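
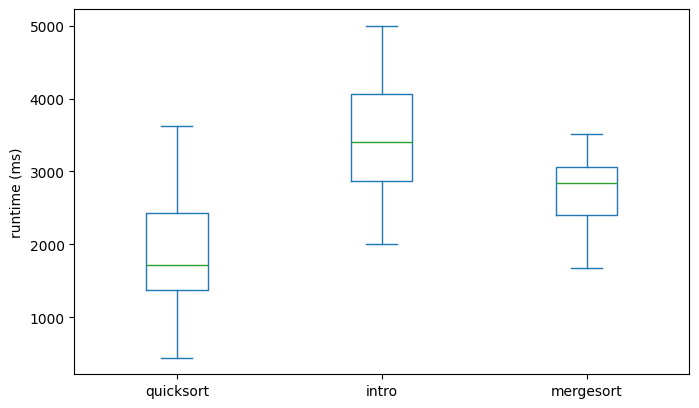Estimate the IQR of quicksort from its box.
≈ 1000

Q3 ≈ 2400, Q1 ≈ 1400; IQR ≈ 1000.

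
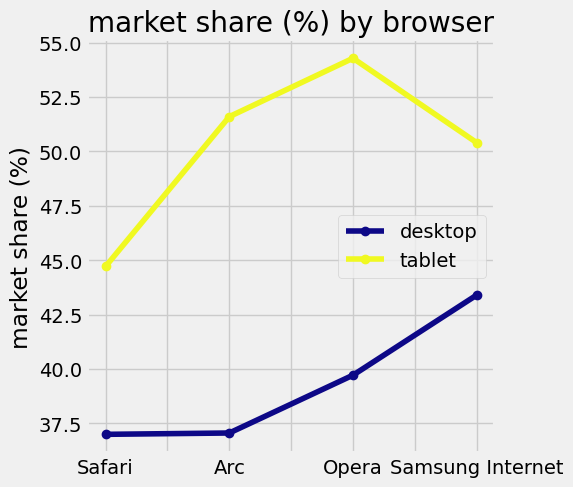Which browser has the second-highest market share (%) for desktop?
Opera

Top 3 for desktop: Samsung Internet ≈ 44, Opera ≈ 40, Arc ≈ 38.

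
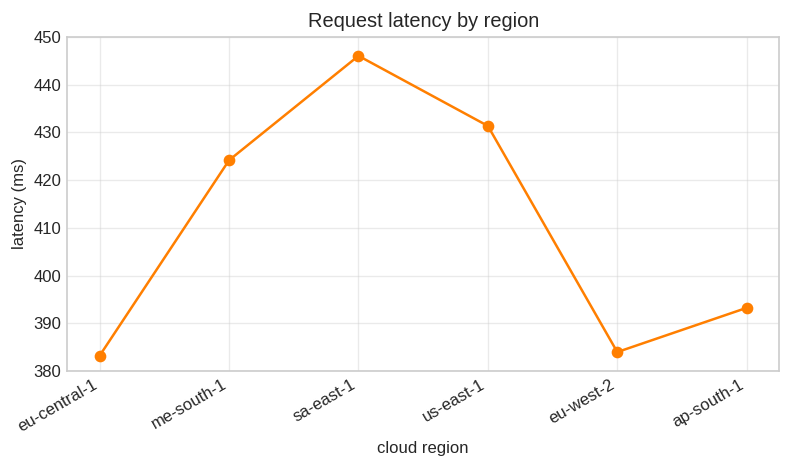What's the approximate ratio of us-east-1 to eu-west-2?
us-east-1 ≈ 430, eu-west-2 ≈ 380; 430/380 ≈ 1.13.

≈ 1.13×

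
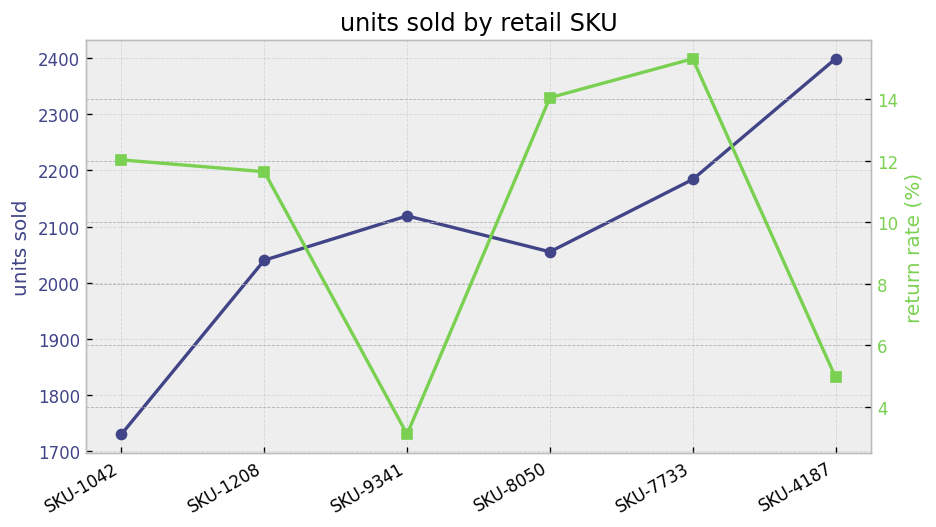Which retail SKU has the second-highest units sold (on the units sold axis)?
Top 3 (on the units sold axis): SKU-4187 ≈ 2400, SKU-7733 ≈ 2200, SKU-9341 ≈ 2100.

SKU-7733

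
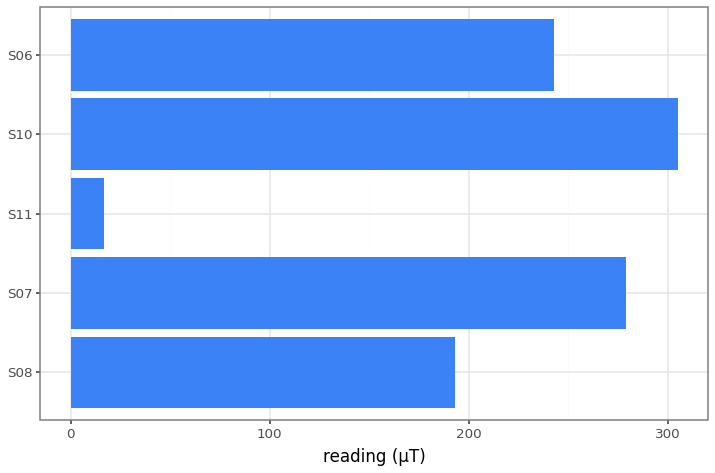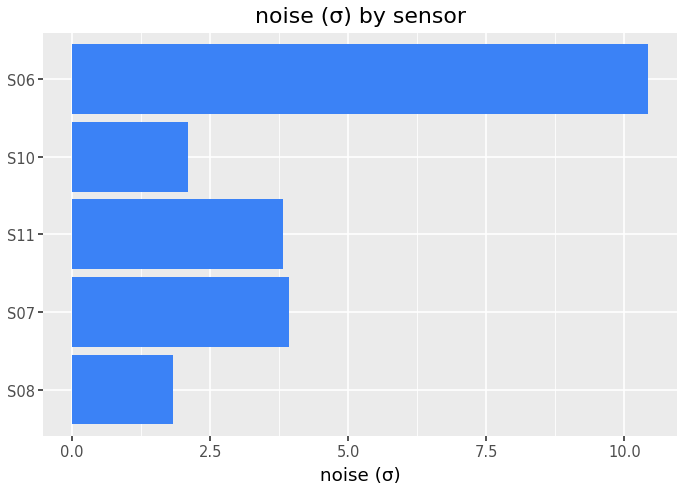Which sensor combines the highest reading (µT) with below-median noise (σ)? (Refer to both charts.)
S10

Chart 2 median noise (σ) ≈ 4; below-median sensors: S08, S10. Among those, S10 has the highest reading (µT) (≈ 300).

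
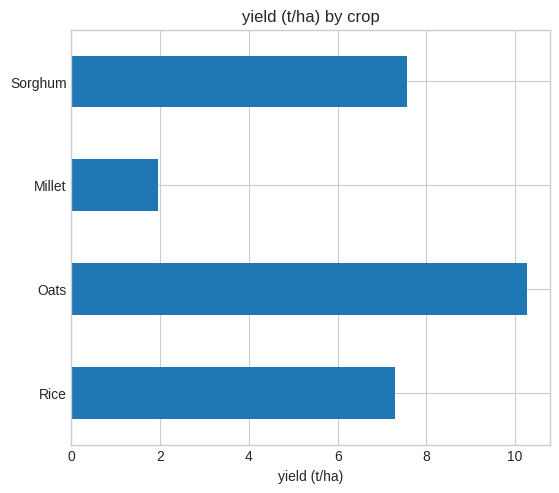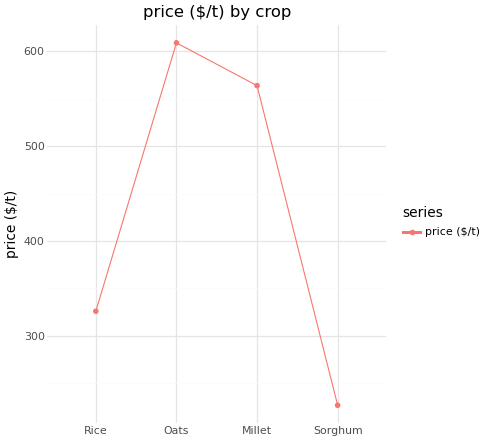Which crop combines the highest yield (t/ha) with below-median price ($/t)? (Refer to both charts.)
Sorghum

Chart 2 median price ($/t) ≈ 400; below-median crops: Rice, Sorghum. Among those, Sorghum has the highest yield (t/ha) (≈ 8).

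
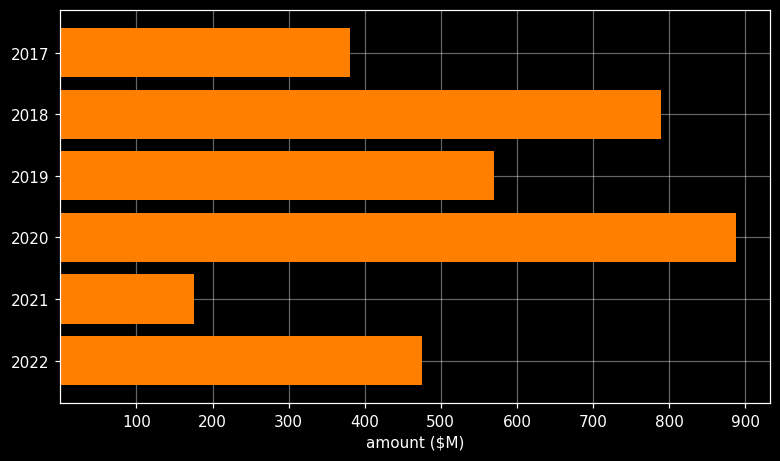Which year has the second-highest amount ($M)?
Top 3: 2020 ≈ 900, 2018 ≈ 800, 2019 ≈ 600.

2018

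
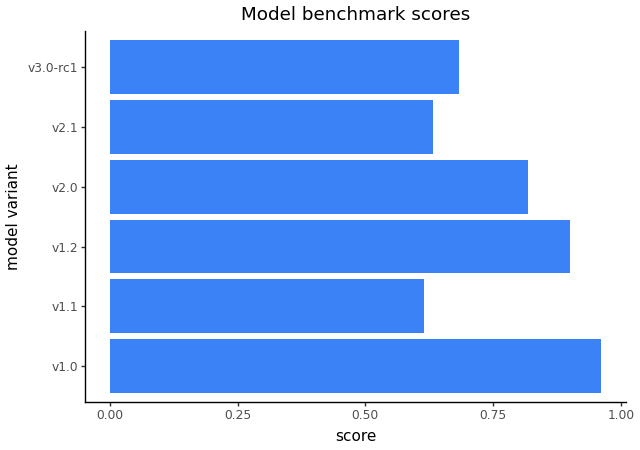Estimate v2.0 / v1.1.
v2.0 ≈ 0.8, v1.1 ≈ 0.6; 0.8/0.6 ≈ 1.33.

≈ 1.33×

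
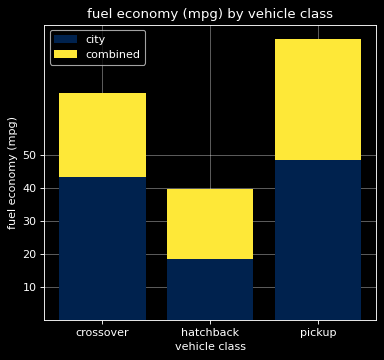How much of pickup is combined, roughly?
≈ 40

combined top ≈ 90, bottom ≈ 50; segment ≈ 40.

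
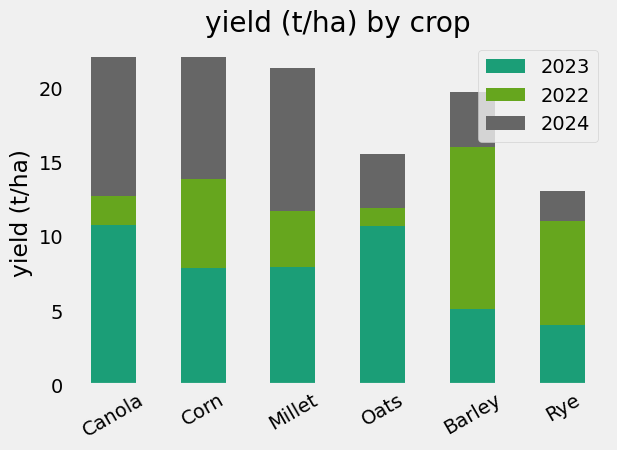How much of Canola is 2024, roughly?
2024 top ≈ 22, bottom ≈ 12; segment ≈ 10.

≈ 10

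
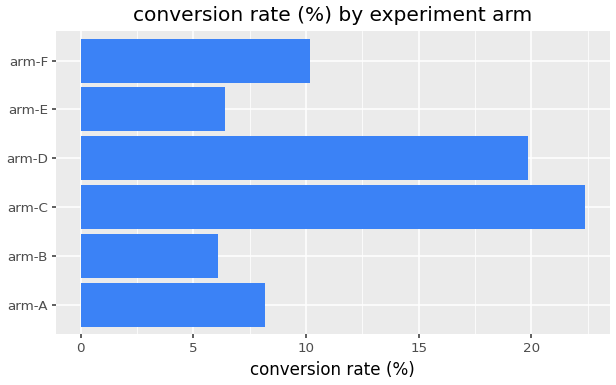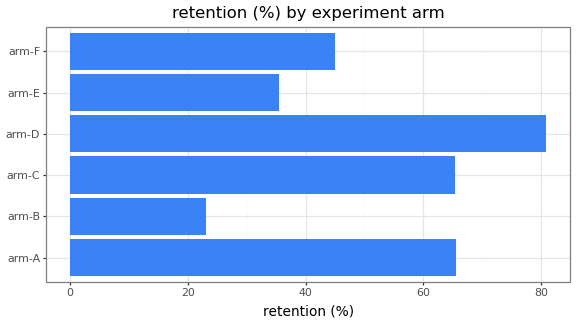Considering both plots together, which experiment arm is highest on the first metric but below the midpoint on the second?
Chart 2 median retention (%) ≈ 60; below-median experiment arms: arm-B, arm-E, arm-F. Among those, arm-F has the highest conversion rate (%) (≈ 10).

arm-F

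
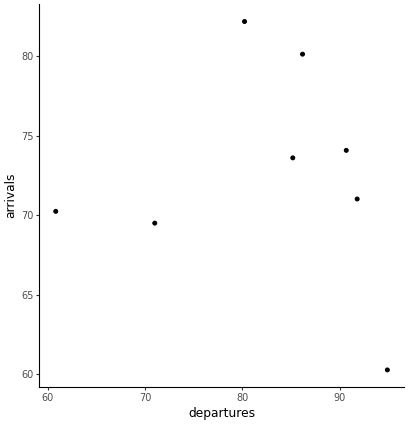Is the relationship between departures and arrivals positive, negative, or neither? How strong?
no clear correlation

Points are roughly uncorrelated; weak (|r| ≈ 0.1).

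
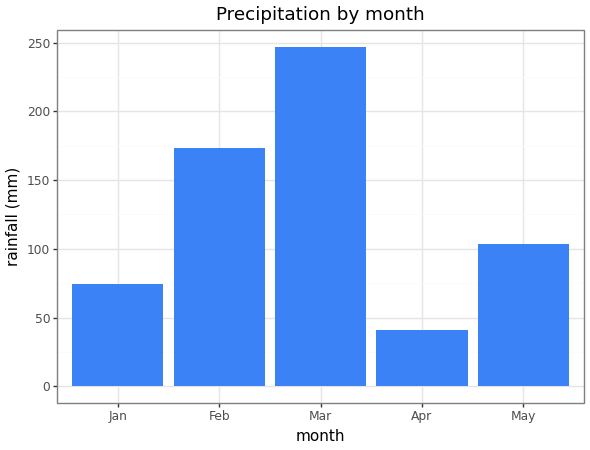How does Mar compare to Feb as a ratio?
Mar ≈ 250, Feb ≈ 175; 250/175 ≈ 1.43.

≈ 1.43×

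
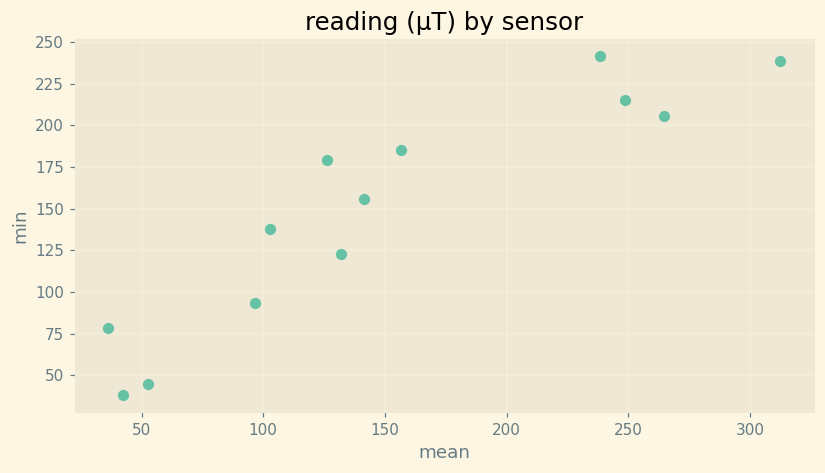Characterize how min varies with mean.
Points are positively correlated; strong (|r| ≈ 0.9).

positive, strong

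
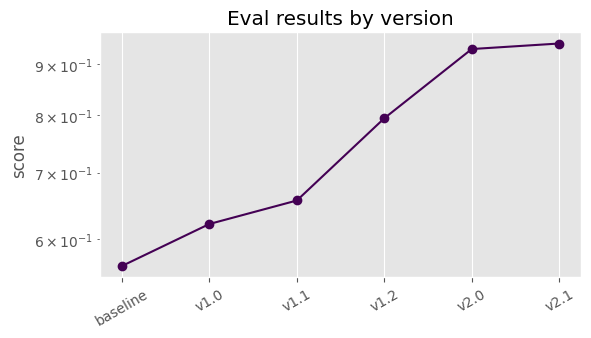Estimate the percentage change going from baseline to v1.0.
≈ +9.1%

baseline ≈ 0.55, v1.0 ≈ 0.60; (0.60 − 0.55) / 0.55 ≈ +9.1%.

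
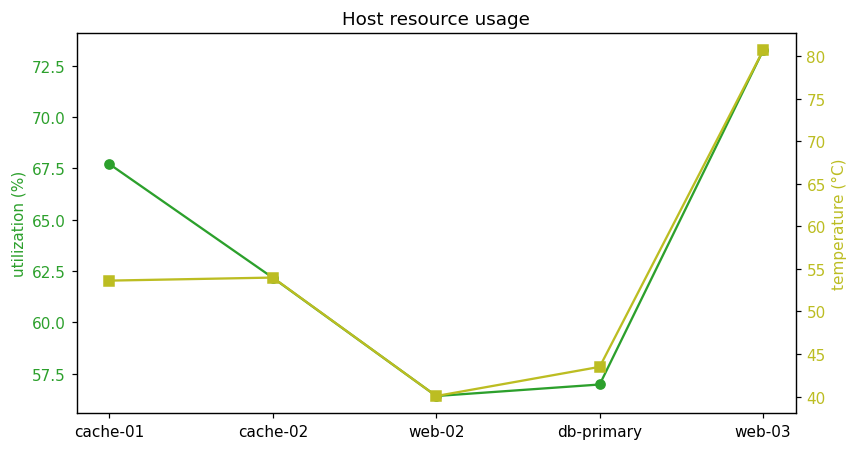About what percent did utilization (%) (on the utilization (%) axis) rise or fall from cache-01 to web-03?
≈ +8.8%

cache-01 ≈ 68, web-03 ≈ 74; (74 − 68) / 68 ≈ +8.8%.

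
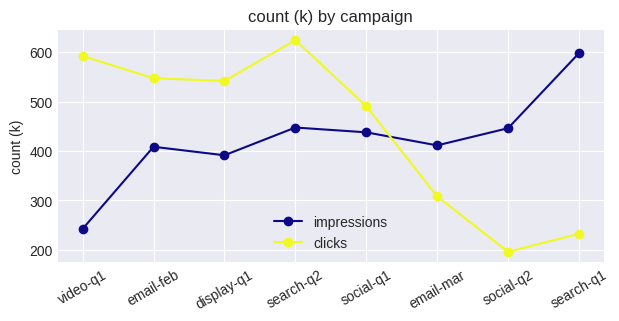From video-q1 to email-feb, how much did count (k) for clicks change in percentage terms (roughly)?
video-q1 ≈ 600, email-feb ≈ 550; (550 − 600) / 600 ≈ -8.3%.

≈ -8.3%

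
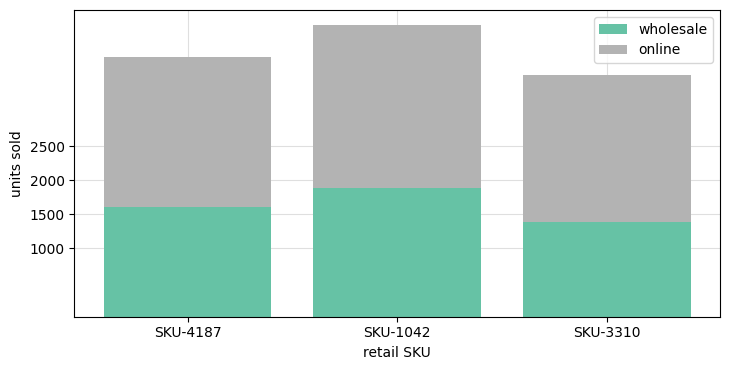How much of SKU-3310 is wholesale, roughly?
wholesale top ≈ 1500, bottom ≈ 0; segment ≈ 1500.

≈ 1500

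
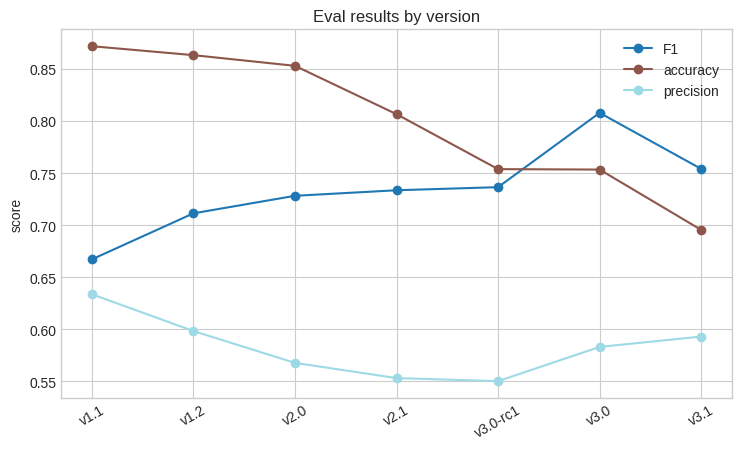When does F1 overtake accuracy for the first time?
v3.0-rc1: F1 ≈ 0.75 vs accuracy ≈ 0.75 (not yet); v3.0: F1 ≈ 0.80 vs accuracy ≈ 0.75 (first crossover).

v3.0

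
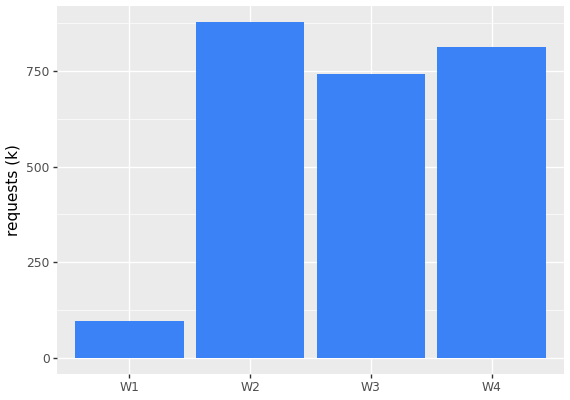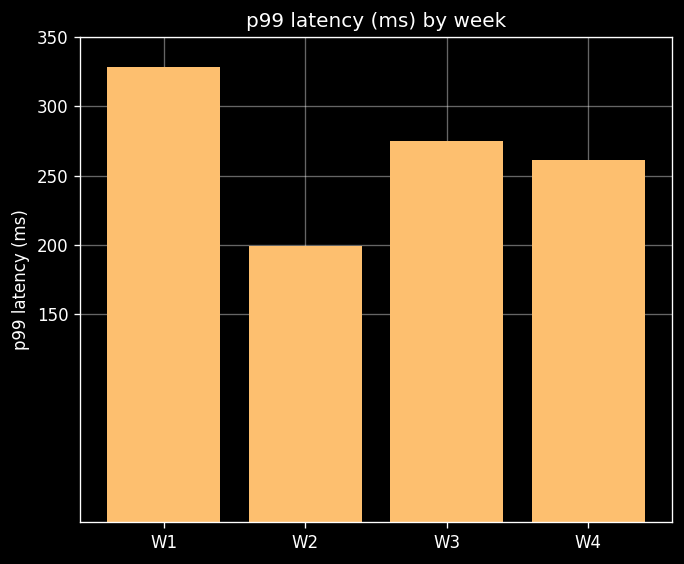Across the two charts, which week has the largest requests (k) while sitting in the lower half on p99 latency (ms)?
W2

Chart 2 median p99 latency (ms) ≈ 250; below-median weeks: W2, W4. Among those, W2 has the highest requests (k) (≈ 900).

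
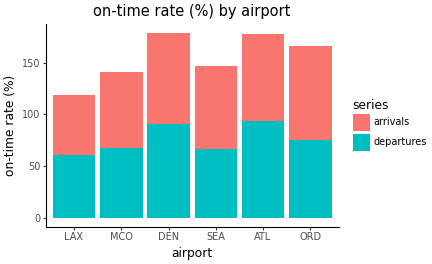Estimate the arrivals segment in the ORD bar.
arrivals top ≈ 160, bottom ≈ 80; segment ≈ 80.

≈ 80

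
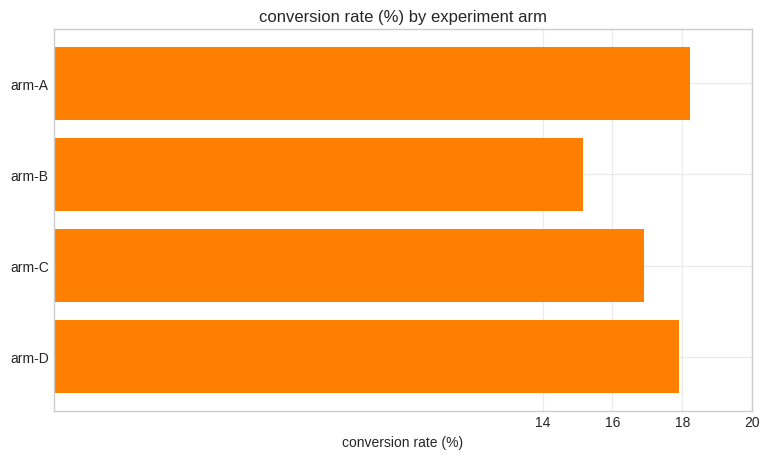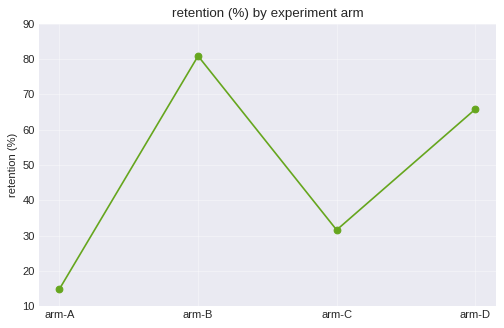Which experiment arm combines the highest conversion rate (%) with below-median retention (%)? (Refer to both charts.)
Chart 2 median retention (%) ≈ 50; below-median experiment arms: arm-A, arm-C. Among those, arm-A has the highest conversion rate (%) (≈ 18).

arm-A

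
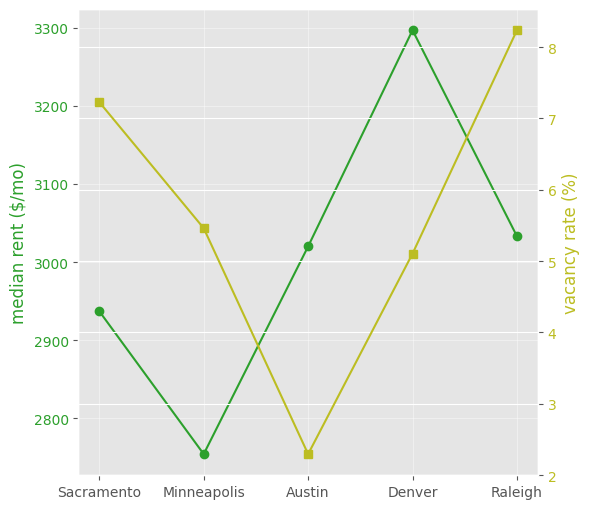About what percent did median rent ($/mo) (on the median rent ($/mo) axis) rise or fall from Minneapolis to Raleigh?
≈ +10.9%

Minneapolis ≈ 2750, Raleigh ≈ 3050; (3050 − 2750) / 2750 ≈ +10.9%.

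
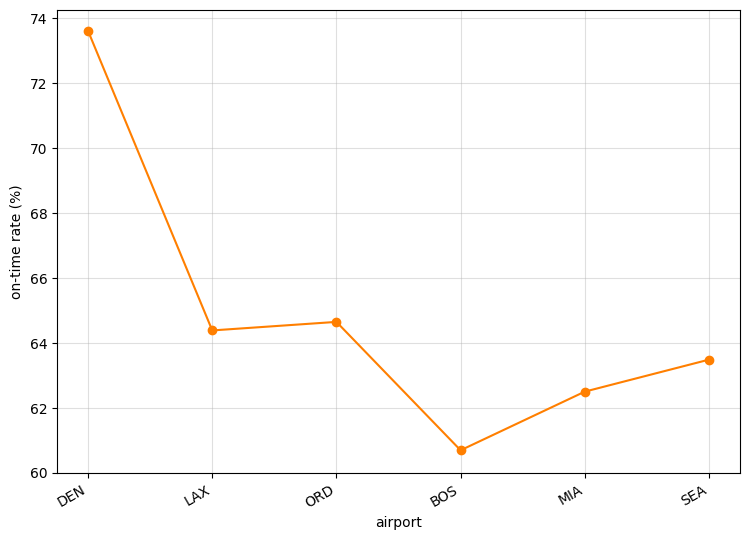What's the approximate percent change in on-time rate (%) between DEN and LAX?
≈ -13.5%

DEN ≈ 74, LAX ≈ 64; (64 − 74) / 74 ≈ -13.5%.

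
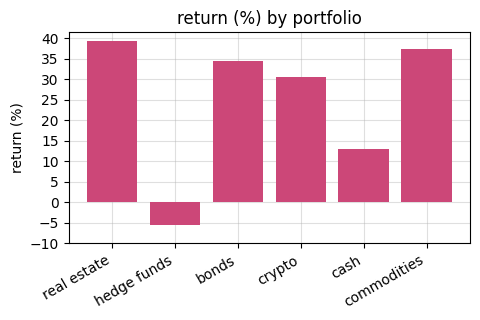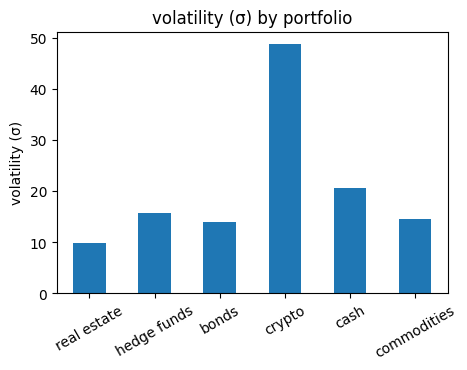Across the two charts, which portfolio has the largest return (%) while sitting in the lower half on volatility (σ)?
Chart 2 median volatility (σ) ≈ 15; below-median portfolios: real estate, bonds, commodities. Among those, real estate has the highest return (%) (≈ 40).

real estate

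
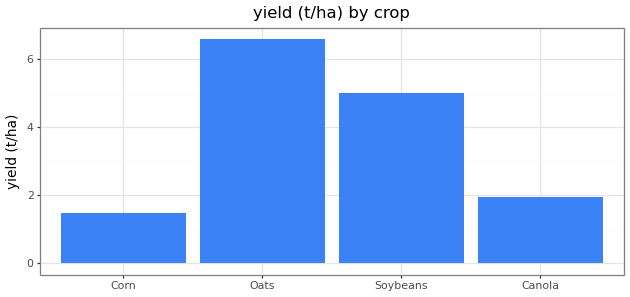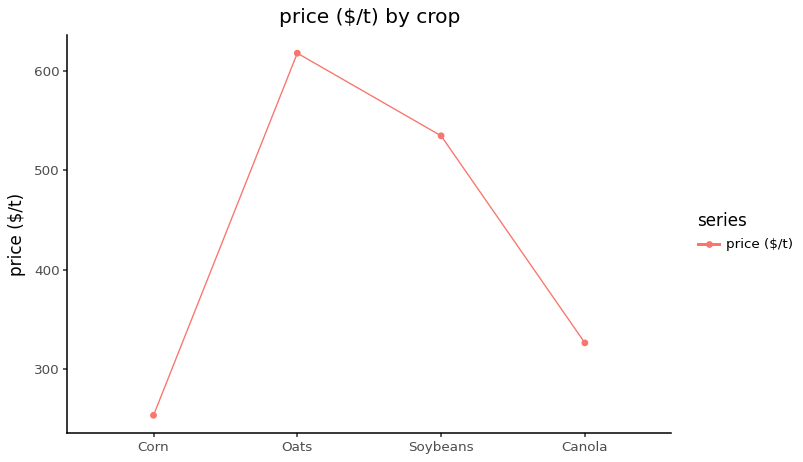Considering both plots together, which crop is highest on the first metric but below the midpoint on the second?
Canola

Chart 2 median price ($/t) ≈ 400; below-median crops: Corn, Canola. Among those, Canola has the highest yield (t/ha) (≈ 2).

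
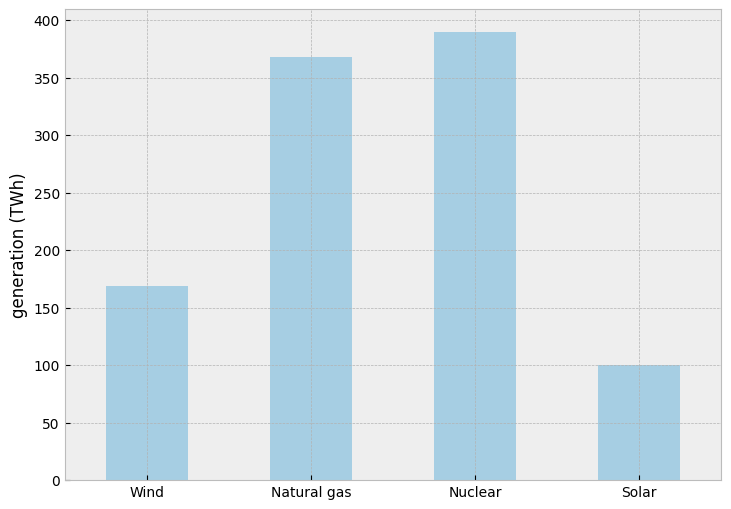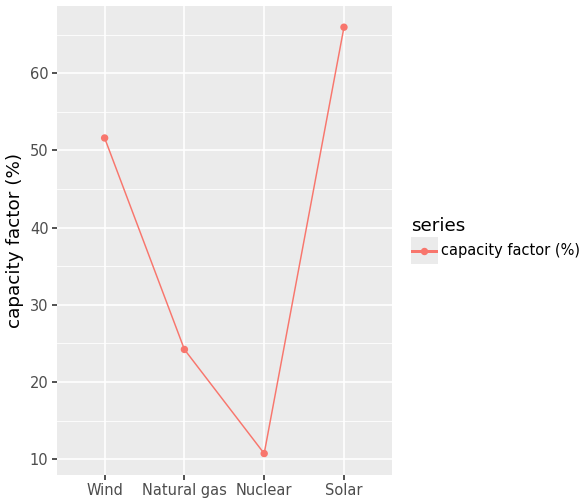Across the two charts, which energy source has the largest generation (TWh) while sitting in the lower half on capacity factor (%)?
Chart 2 median capacity factor (%) ≈ 40; below-median energy sources: Natural gas, Nuclear. Among those, Nuclear has the highest generation (TWh) (≈ 400).

Nuclear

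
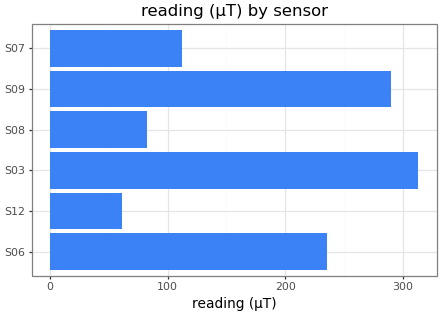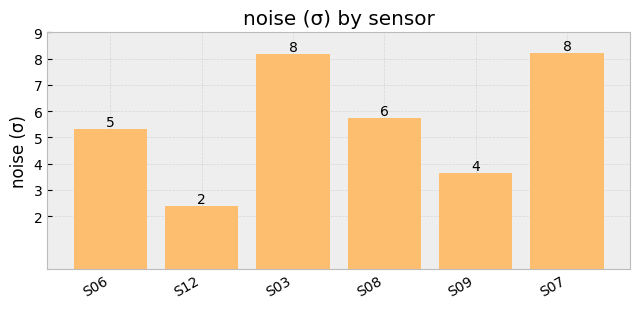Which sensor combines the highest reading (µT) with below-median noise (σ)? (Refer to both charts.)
S09

Chart 2 median noise (σ) ≈ 6; below-median sensors: S06, S12, S09. Among those, S09 has the highest reading (µT) (≈ 300).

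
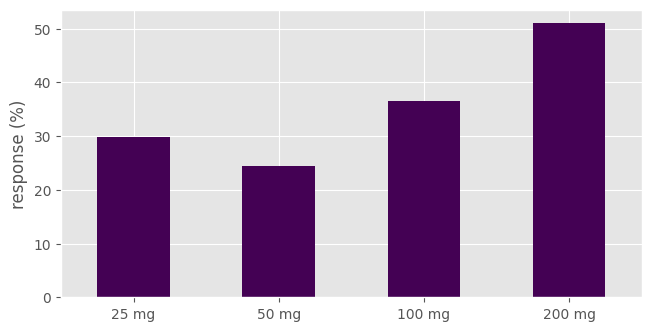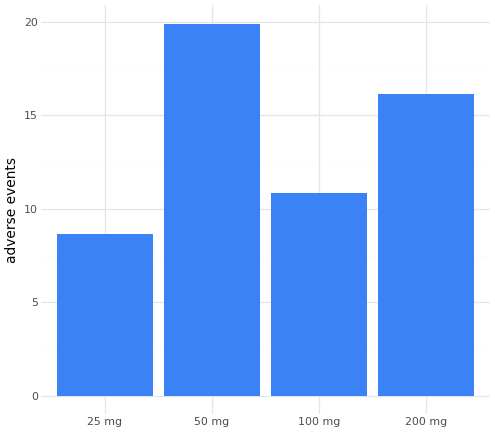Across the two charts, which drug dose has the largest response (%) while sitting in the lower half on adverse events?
100 mg

Chart 2 median adverse events ≈ 14; below-median drug doses: 25 mg, 100 mg. Among those, 100 mg has the highest response (%) (≈ 35).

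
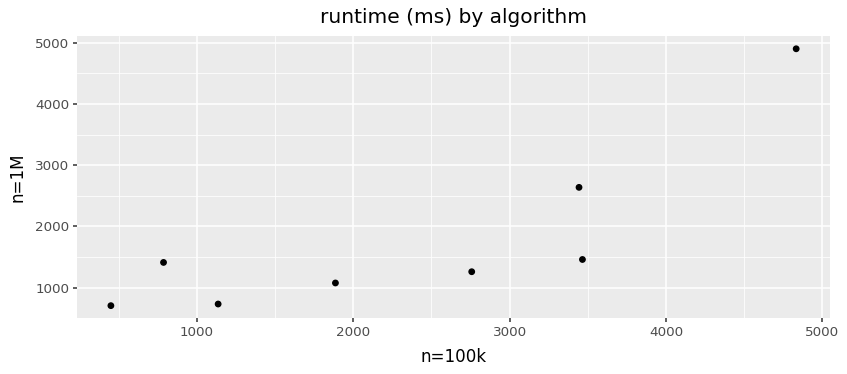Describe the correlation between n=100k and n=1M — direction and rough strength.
Points are positively correlated; strong (|r| ≈ 0.8).

positive, strong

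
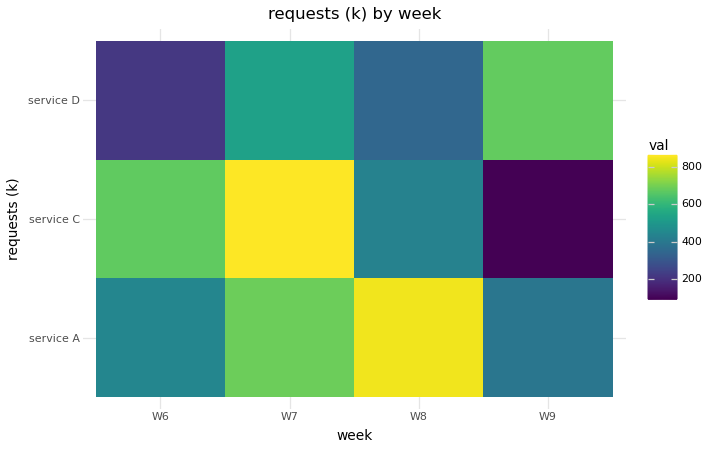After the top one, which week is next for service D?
W7

Top 3 for service D: W9 ≈ 700, W7 ≈ 500, W8 ≈ 300.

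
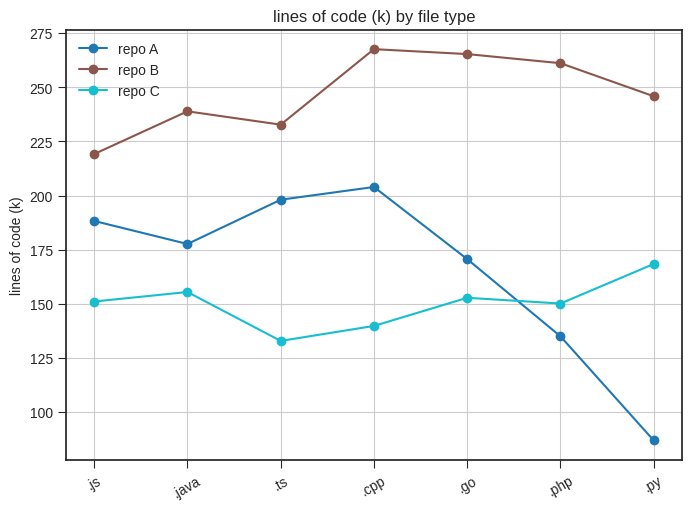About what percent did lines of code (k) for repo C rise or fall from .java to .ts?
≈ -12.5%

.java ≈ 160, .ts ≈ 140; (140 − 160) / 160 ≈ -12.5%.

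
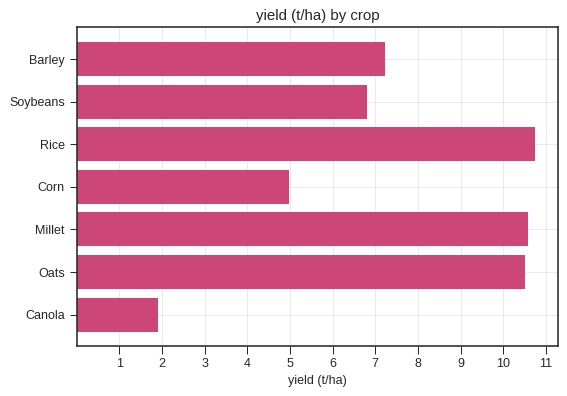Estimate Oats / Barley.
Oats ≈ 11, Barley ≈ 7; 11/7 ≈ 1.57.

≈ 1.57×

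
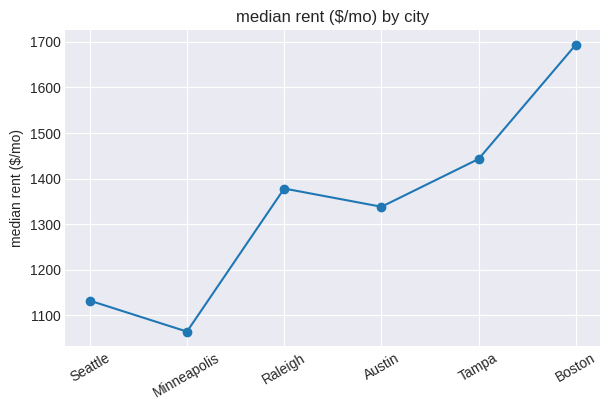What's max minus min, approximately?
Max Boston ≈ 1700, min Minneapolis ≈ 1100; range ≈ 600.

≈ 600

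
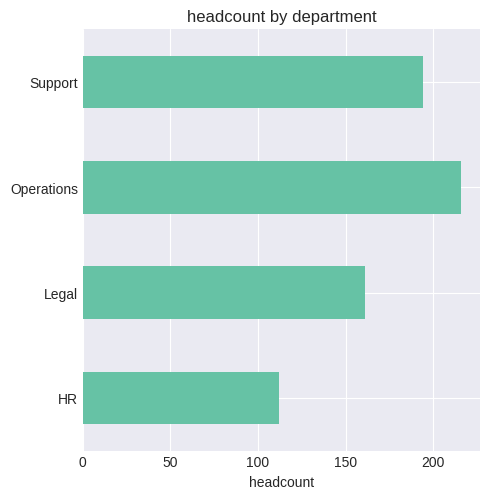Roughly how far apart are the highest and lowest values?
Max Operations ≈ 220, min HR ≈ 120; range ≈ 100.

≈ 100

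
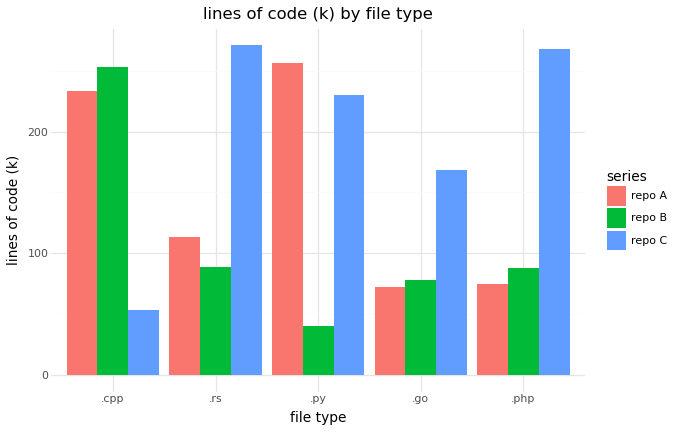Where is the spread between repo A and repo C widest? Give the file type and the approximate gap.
.php, ≈ 200 k

.php: repo A ≈ 75, repo C ≈ 275 → gap ≈ 200. Next-largest (.cpp) is only ≈ 175.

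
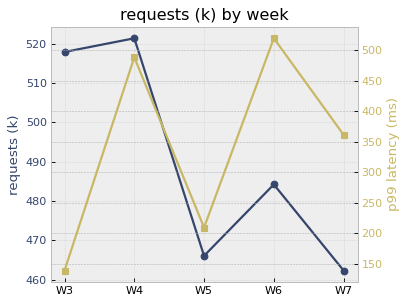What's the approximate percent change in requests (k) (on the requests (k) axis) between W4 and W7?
≈ -11.5%

W4 ≈ 520, W7 ≈ 460; (460 − 520) / 520 ≈ -11.5%.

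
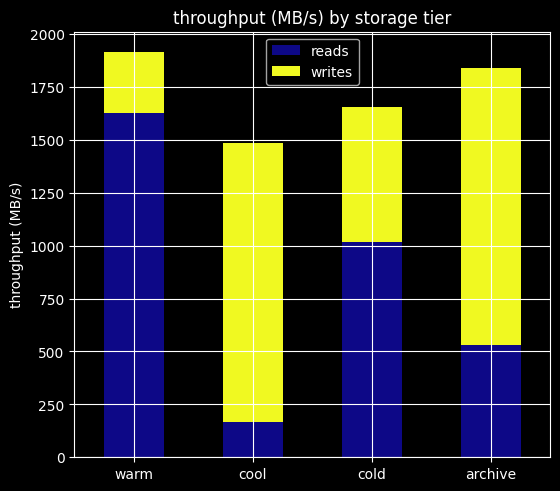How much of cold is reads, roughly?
≈ 1000

reads top ≈ 1000, bottom ≈ 0; segment ≈ 1000.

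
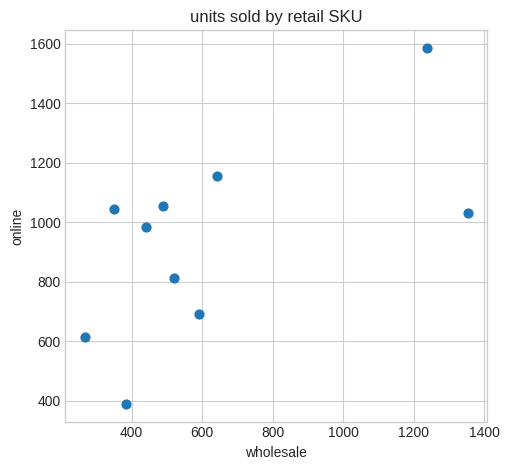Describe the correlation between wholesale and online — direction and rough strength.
Points are positively correlated; moderate (|r| ≈ 0.6).

positive, moderate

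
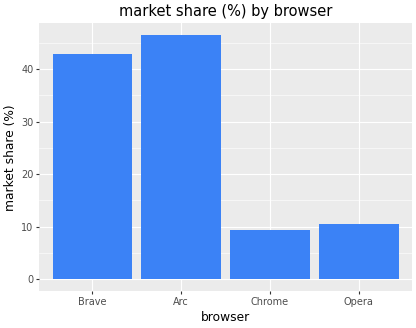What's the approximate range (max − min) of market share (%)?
Max Arc ≈ 45, min Chrome ≈ 10; range ≈ 35.

≈ 35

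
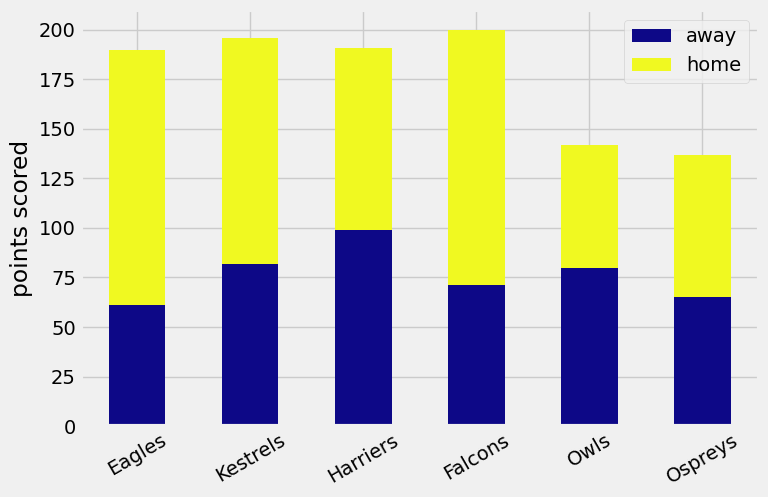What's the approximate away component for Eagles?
away top ≈ 60, bottom ≈ 0; segment ≈ 60.

≈ 60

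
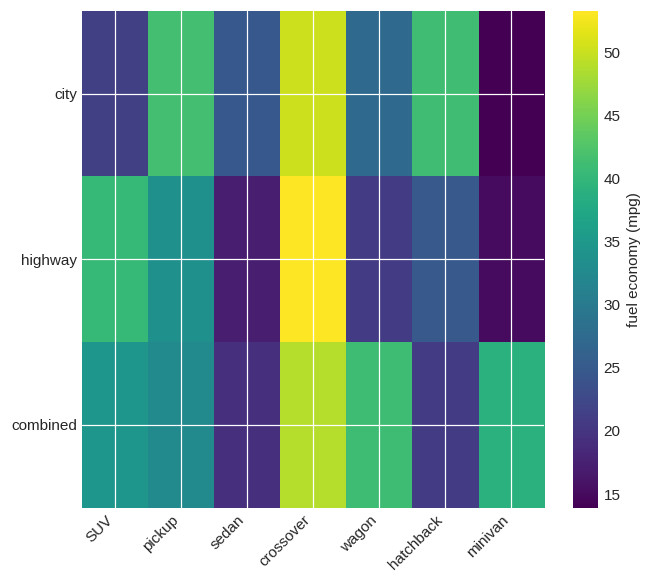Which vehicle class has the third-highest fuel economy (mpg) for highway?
pickup

Top 4 for highway: crossover ≈ 55, SUV ≈ 40, pickup ≈ 35, hatchback ≈ 25.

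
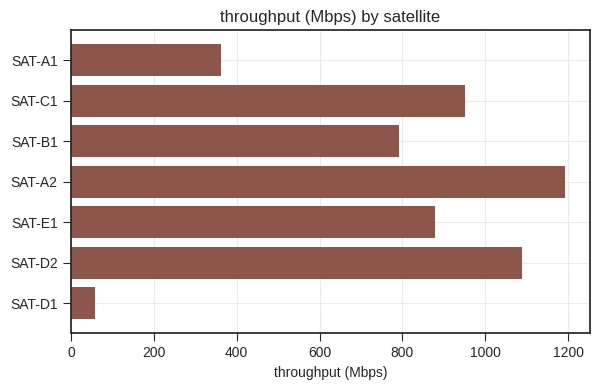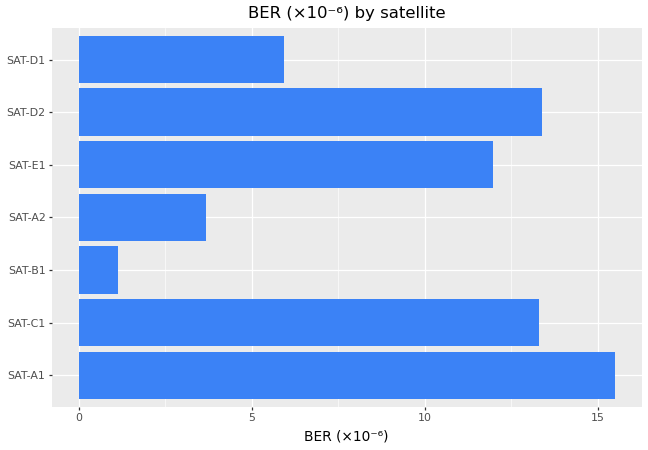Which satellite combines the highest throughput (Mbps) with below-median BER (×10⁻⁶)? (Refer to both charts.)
SAT-A2

Chart 2 median BER (×10⁻⁶) ≈ 12; below-median satellites: SAT-B1, SAT-A2, SAT-D1. Among those, SAT-A2 has the highest throughput (Mbps) (≈ 1200).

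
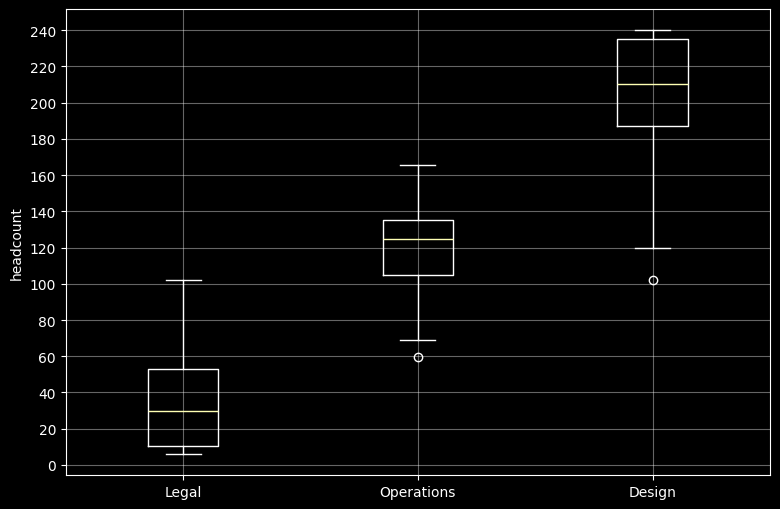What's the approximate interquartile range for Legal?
Q3 ≈ 60, Q1 ≈ 20; IQR ≈ 40.

≈ 40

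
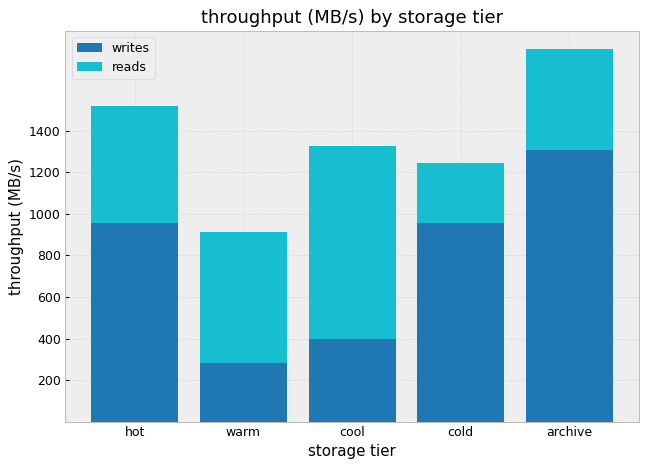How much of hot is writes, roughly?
≈ 1000

writes top ≈ 1000, bottom ≈ 0; segment ≈ 1000.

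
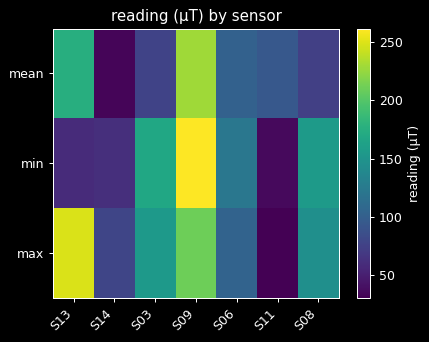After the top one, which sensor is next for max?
Top 3 for max: S13 ≈ 240, S09 ≈ 220, S03 ≈ 160.

S09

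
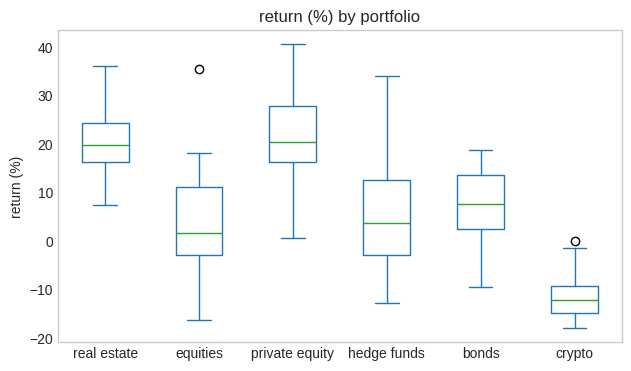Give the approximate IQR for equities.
Q3 ≈ 10, Q1 ≈ -5; IQR ≈ 15.

≈ 15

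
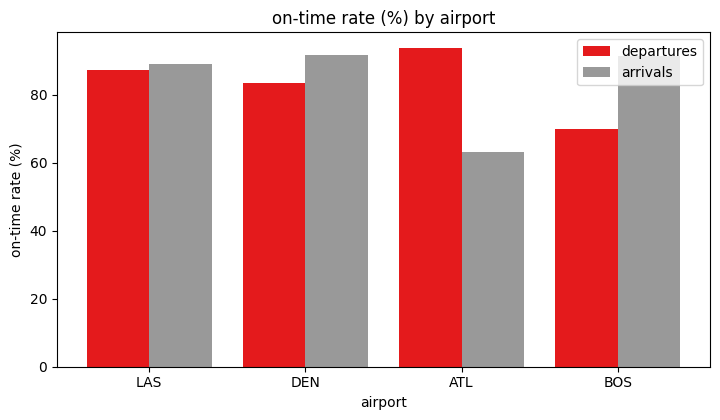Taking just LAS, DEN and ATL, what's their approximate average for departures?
≈ 87

(90 + 80 + 90) / 3 ≈ 87.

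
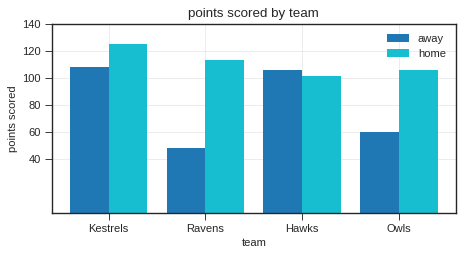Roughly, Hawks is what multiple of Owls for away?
Hawks ≈ 100, Owls ≈ 60; 100/60 ≈ 1.67.

≈ 1.67×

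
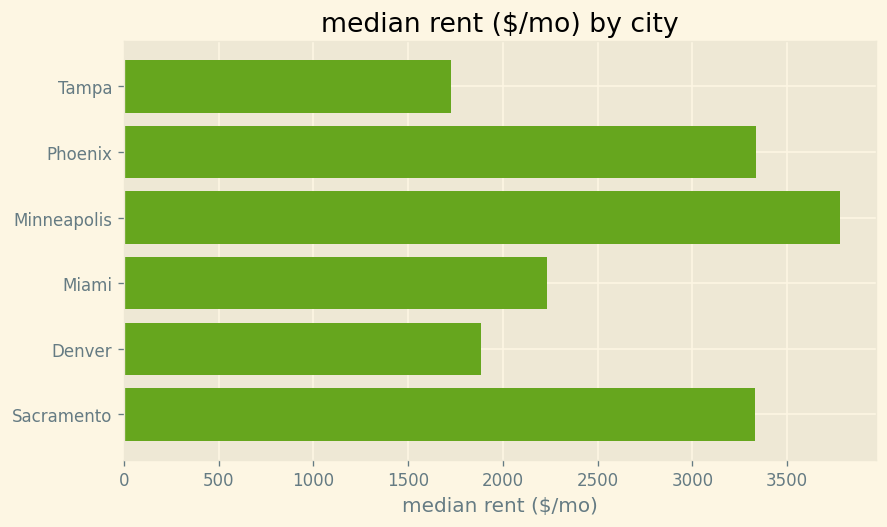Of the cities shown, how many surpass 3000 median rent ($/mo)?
Above 3000: Phoenix, Minneapolis, Sacramento.

3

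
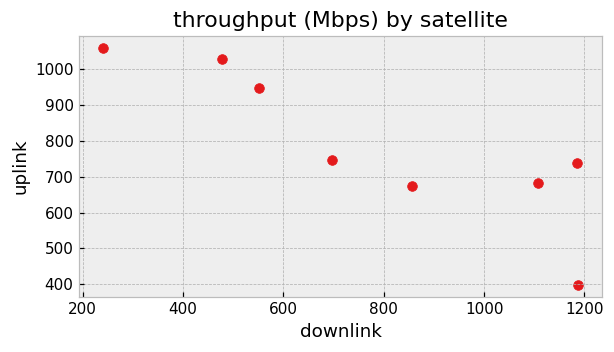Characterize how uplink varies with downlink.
Points are negatively correlated; strong (|r| ≈ 0.9).

negative, strong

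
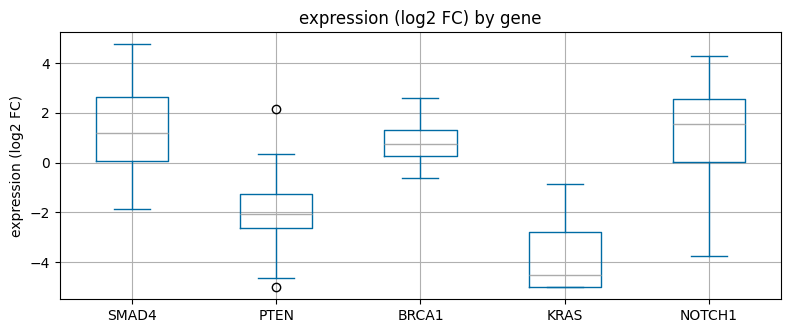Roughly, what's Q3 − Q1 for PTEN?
Q3 ≈ -1.0, Q1 ≈ -2.5; IQR ≈ 1.5.

≈ 1.5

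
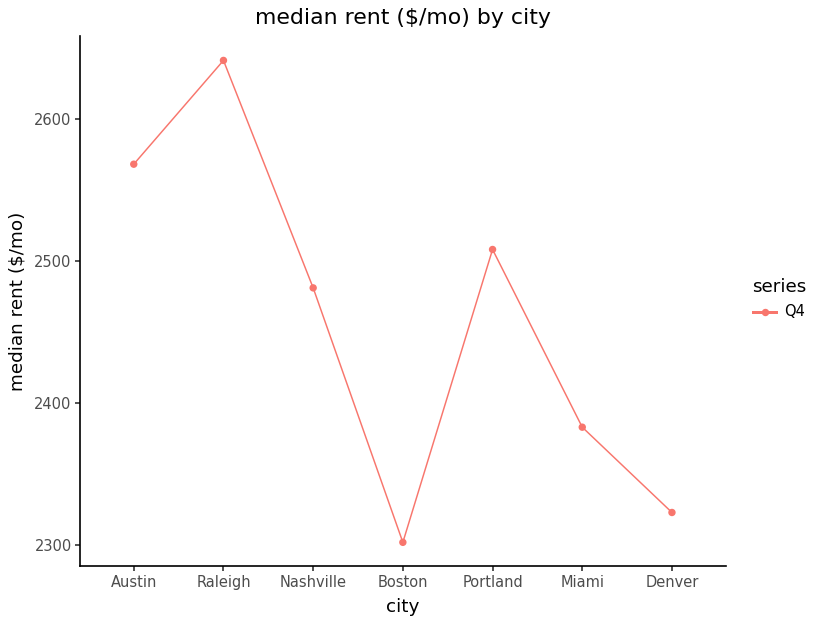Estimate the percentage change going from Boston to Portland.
Boston ≈ 2300, Portland ≈ 2500; (2500 − 2300) / 2300 ≈ +8.7%.

≈ +8.7%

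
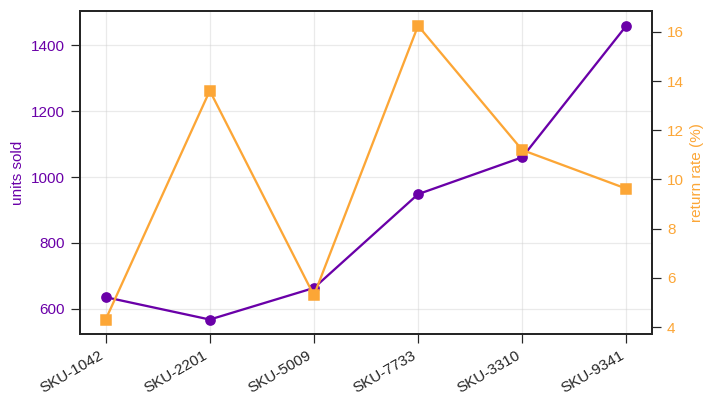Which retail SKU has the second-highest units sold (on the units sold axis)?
Top 3 (on the units sold axis): SKU-9341 ≈ 1500, SKU-3310 ≈ 1100, SKU-7733 ≈ 900.

SKU-3310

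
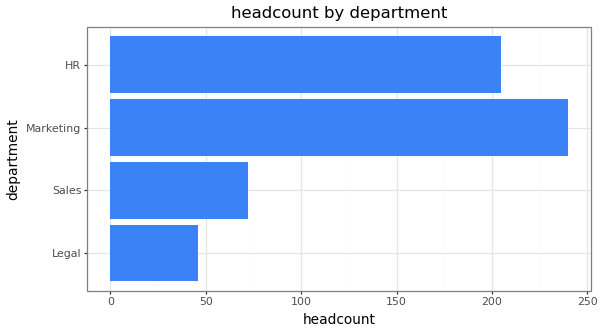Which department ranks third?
Top 4: Marketing ≈ 240, HR ≈ 200, Sales ≈ 80, Legal ≈ 40.

Sales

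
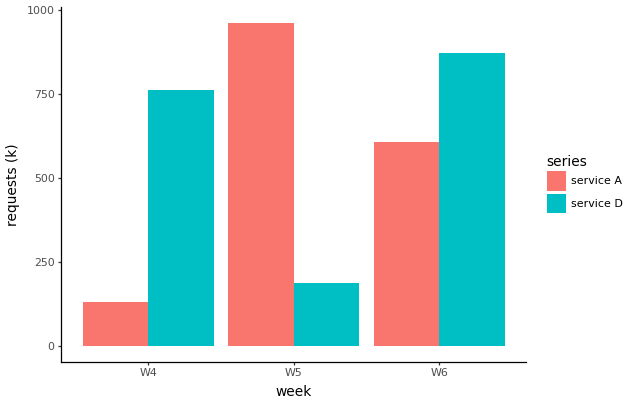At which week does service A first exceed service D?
W5

W4: service A ≈ 100 vs service D ≈ 800 (not yet); W5: service A ≈ 1000 vs service D ≈ 200 (first crossover).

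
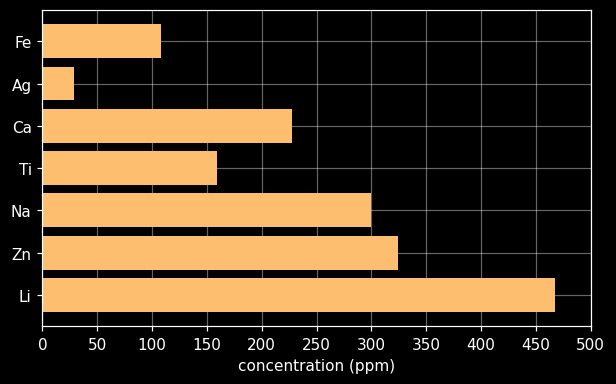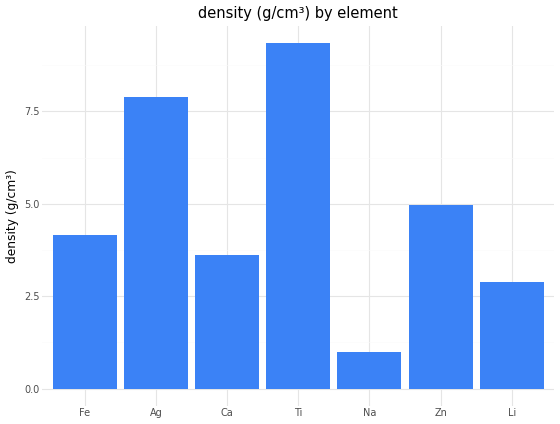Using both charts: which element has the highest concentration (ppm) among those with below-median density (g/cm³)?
Chart 2 median density (g/cm³) ≈ 4; below-median elements: Ca, Na, Li. Among those, Li has the highest concentration (ppm) (≈ 450).

Li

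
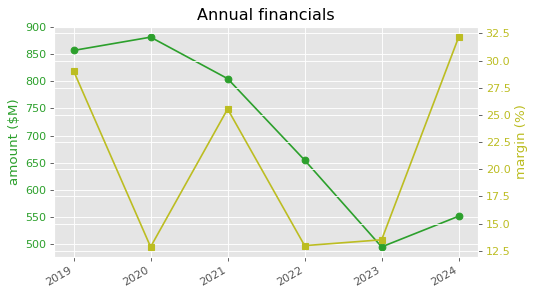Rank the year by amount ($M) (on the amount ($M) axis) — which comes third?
2021

Top 4 (on the amount ($M) axis): 2020 ≈ 900, 2019 ≈ 850, 2021 ≈ 800, 2022 ≈ 650.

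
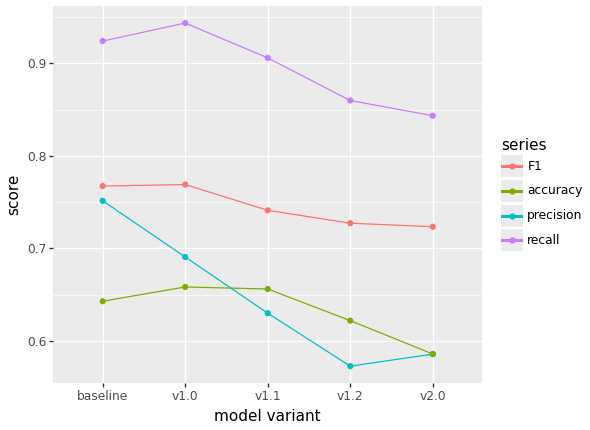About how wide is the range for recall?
≈ 0.10

Max v1.0 ≈ 0.95, min v2.0 ≈ 0.85; range ≈ 0.10.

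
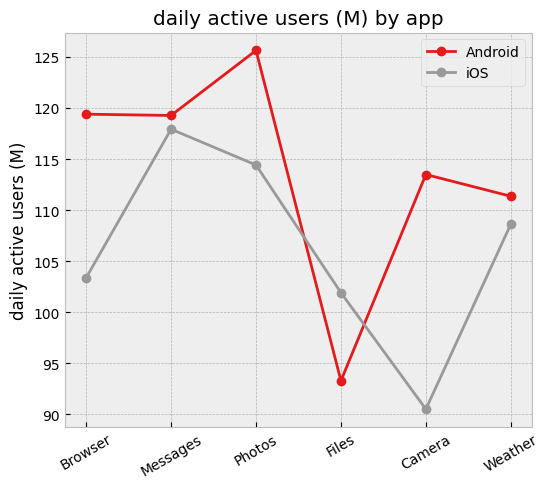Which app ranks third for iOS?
Top 4 for iOS: Messages ≈ 120, Photos ≈ 115, Weather ≈ 110, Browser ≈ 105.

Weather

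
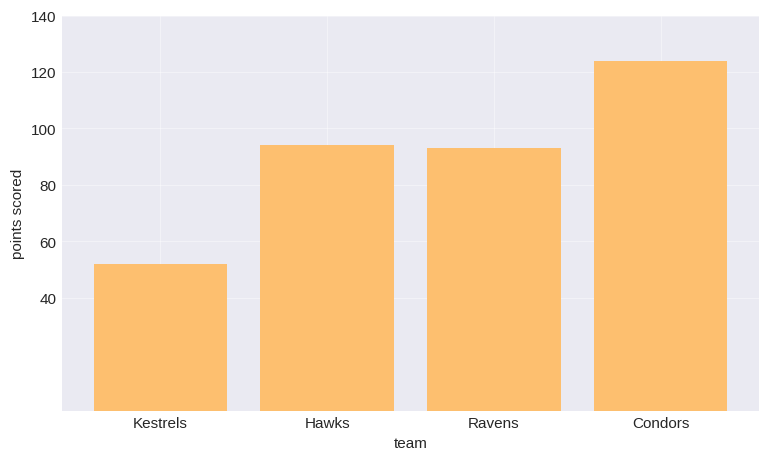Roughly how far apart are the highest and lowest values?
≈ 60

Max Condors ≈ 120, min Kestrels ≈ 60; range ≈ 60.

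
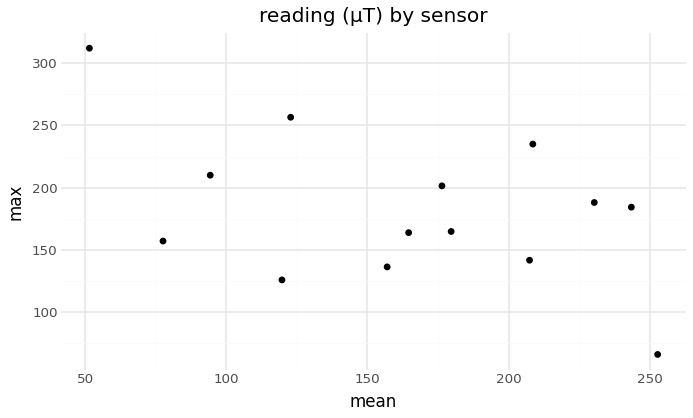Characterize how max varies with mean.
negative, moderate

Points are negatively correlated; moderate (|r| ≈ 0.5).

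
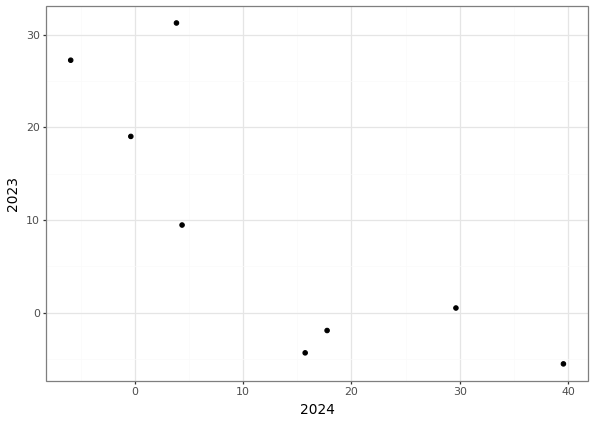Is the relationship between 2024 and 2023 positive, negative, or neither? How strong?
negative, strong

Points are negatively correlated; strong (|r| ≈ 0.8).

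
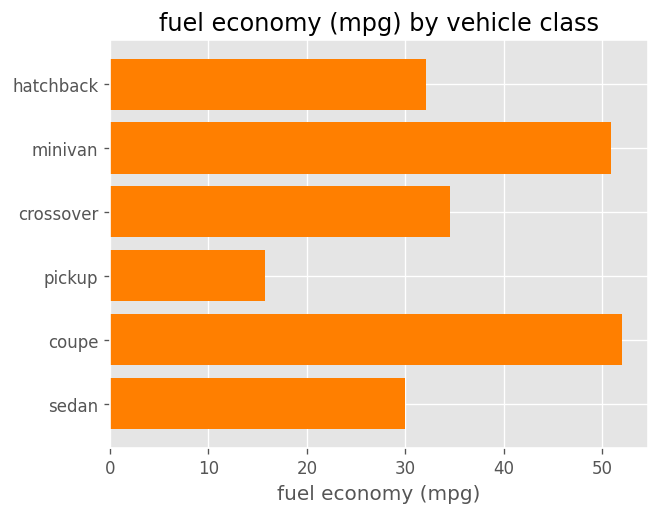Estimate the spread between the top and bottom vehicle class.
≈ 35

Max coupe ≈ 50, min pickup ≈ 15; range ≈ 35.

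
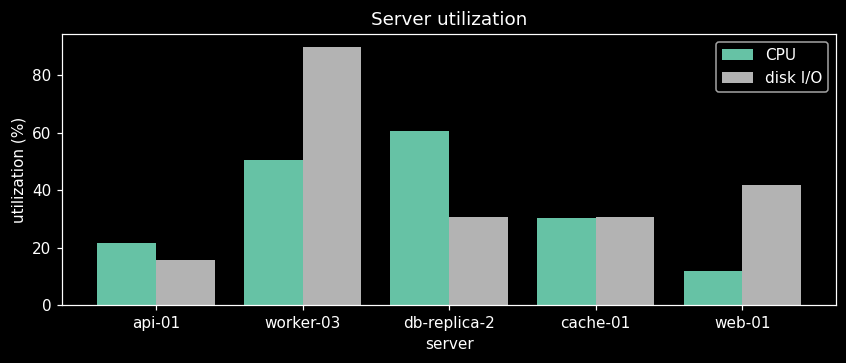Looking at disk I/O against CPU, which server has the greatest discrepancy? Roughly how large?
worker-03, ≈ 40 %

worker-03: disk I/O ≈ 90, CPU ≈ 50 → gap ≈ 40. Next-largest (db-replica-2) is only ≈ 30.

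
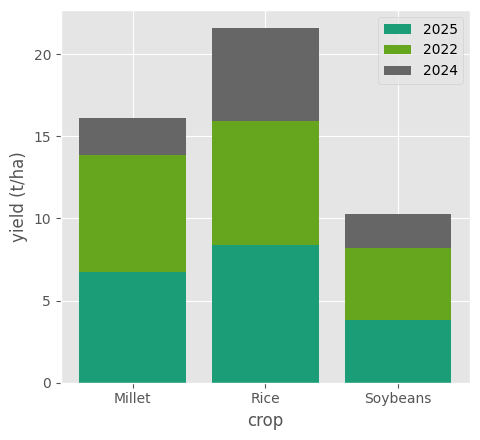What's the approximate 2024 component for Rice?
≈ 6

2024 top ≈ 22, bottom ≈ 16; segment ≈ 6.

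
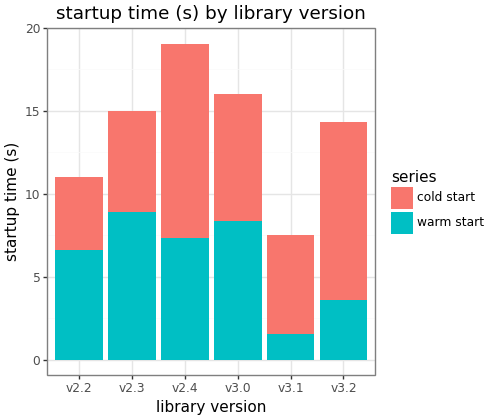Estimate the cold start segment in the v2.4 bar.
≈ 12

cold start top ≈ 20, bottom ≈ 8; segment ≈ 12.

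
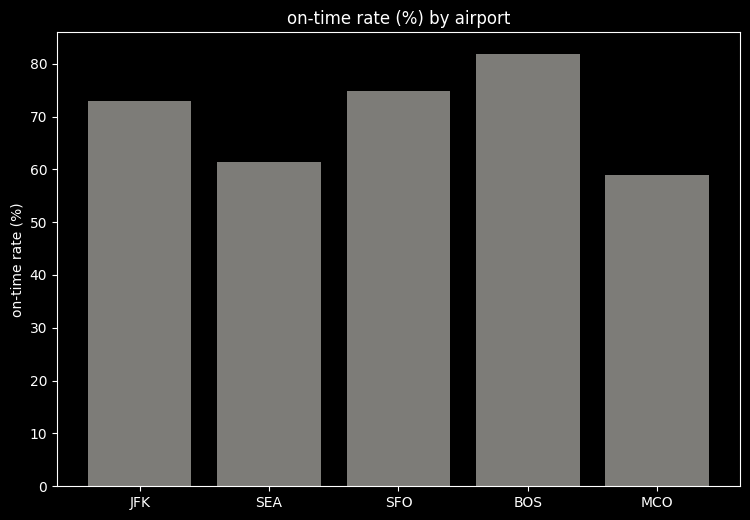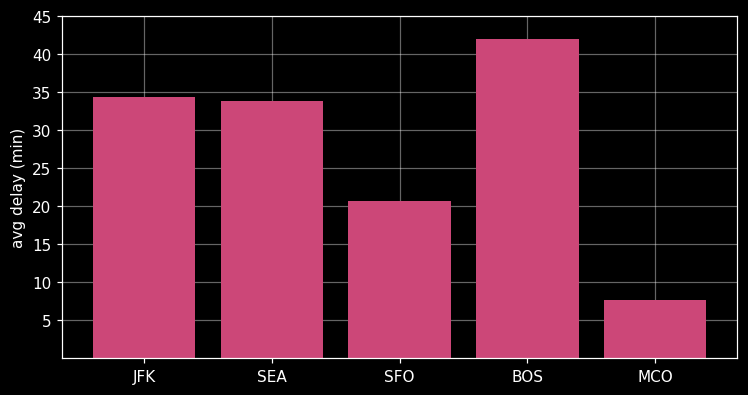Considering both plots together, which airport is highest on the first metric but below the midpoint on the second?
SFO

Chart 2 median avg delay (min) ≈ 35; below-median airports: SFO, MCO. Among those, SFO has the highest on-time rate (%) (≈ 70).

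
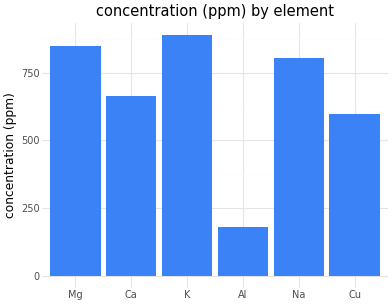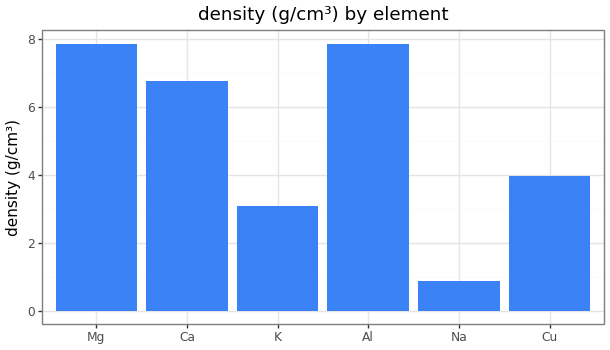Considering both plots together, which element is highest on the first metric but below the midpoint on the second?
K

Chart 2 median density (g/cm³) ≈ 5; below-median elements: K, Na, Cu. Among those, K has the highest concentration (ppm) (≈ 900).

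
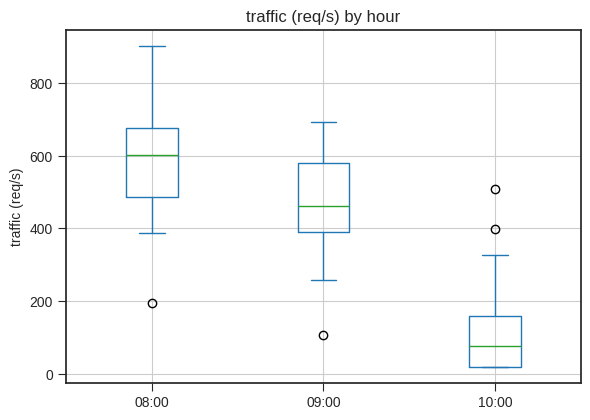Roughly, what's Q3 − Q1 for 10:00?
≈ 150

Q3 ≈ 150, Q1 ≈ 0; IQR ≈ 150.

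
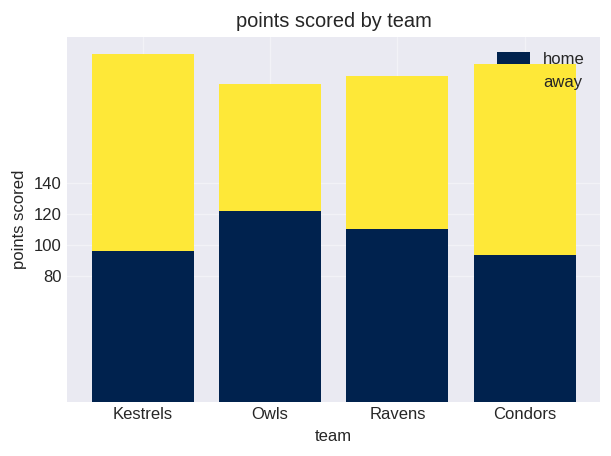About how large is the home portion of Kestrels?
home top ≈ 100, bottom ≈ 0; segment ≈ 100.

≈ 100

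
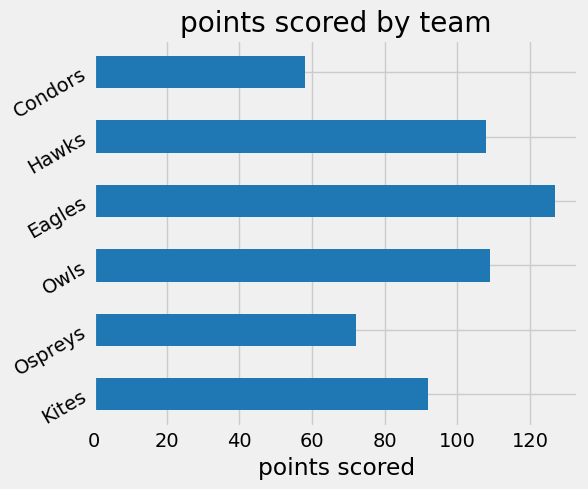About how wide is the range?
≈ 60

Max Eagles ≈ 120, min Condors ≈ 60; range ≈ 60.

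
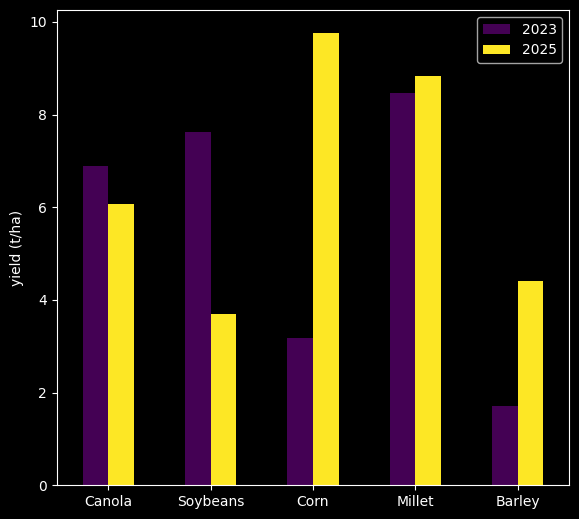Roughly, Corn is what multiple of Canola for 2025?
Corn ≈ 10, Canola ≈ 6; 10/6 ≈ 1.67.

≈ 1.67×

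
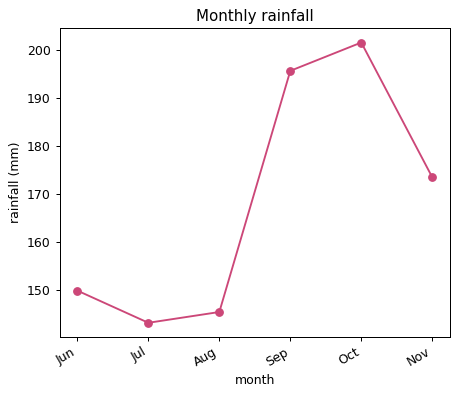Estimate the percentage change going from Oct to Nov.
≈ -12.5%

Oct ≈ 200, Nov ≈ 175; (175 − 200) / 200 ≈ -12.5%.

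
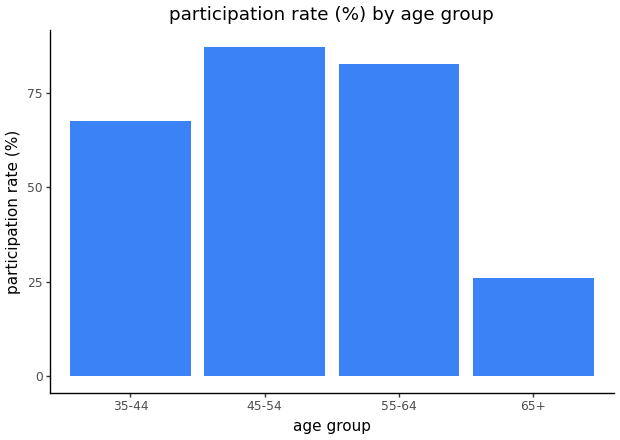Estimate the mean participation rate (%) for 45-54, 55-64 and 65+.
(90 + 80 + 30) / 3 ≈ 67.

≈ 67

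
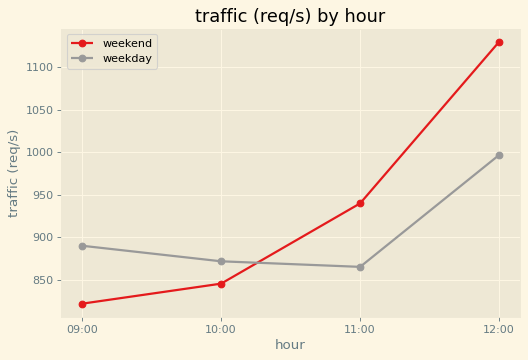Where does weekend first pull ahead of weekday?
11:00

10:00: weekend ≈ 850 vs weekday ≈ 850 (not yet); 11:00: weekend ≈ 950 vs weekday ≈ 850 (first crossover).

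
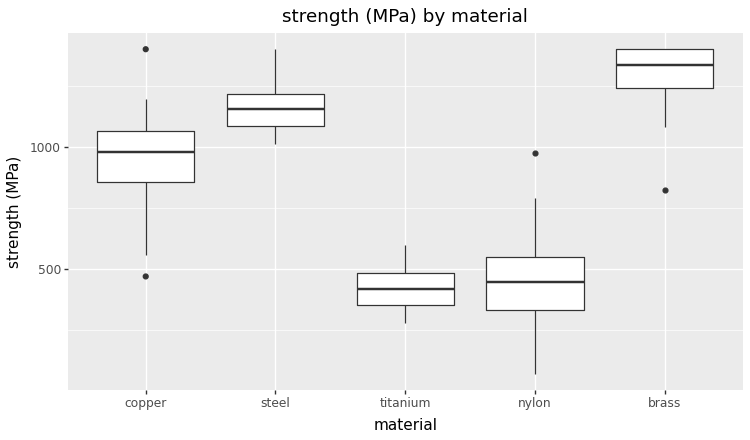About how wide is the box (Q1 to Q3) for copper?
≈ 200

Q3 ≈ 1100, Q1 ≈ 900; IQR ≈ 200.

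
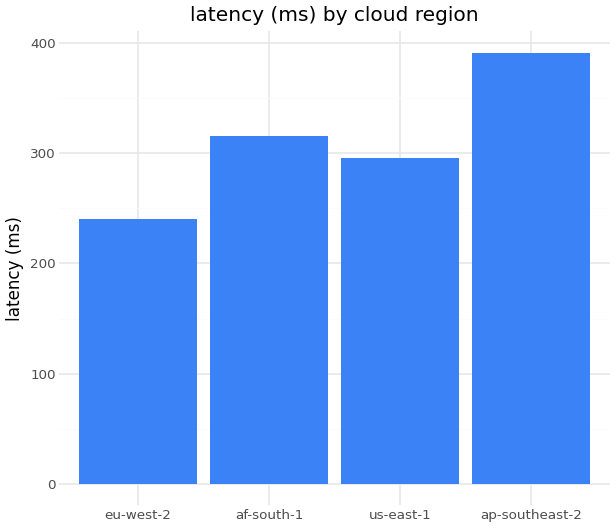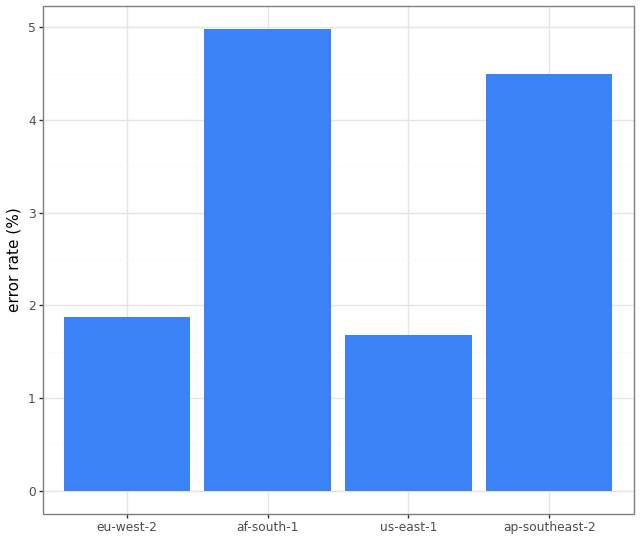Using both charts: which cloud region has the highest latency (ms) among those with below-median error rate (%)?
us-east-1

Chart 2 median error rate (%) ≈ 3; below-median cloud regions: eu-west-2, us-east-1. Among those, us-east-1 has the highest latency (ms) (≈ 300).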